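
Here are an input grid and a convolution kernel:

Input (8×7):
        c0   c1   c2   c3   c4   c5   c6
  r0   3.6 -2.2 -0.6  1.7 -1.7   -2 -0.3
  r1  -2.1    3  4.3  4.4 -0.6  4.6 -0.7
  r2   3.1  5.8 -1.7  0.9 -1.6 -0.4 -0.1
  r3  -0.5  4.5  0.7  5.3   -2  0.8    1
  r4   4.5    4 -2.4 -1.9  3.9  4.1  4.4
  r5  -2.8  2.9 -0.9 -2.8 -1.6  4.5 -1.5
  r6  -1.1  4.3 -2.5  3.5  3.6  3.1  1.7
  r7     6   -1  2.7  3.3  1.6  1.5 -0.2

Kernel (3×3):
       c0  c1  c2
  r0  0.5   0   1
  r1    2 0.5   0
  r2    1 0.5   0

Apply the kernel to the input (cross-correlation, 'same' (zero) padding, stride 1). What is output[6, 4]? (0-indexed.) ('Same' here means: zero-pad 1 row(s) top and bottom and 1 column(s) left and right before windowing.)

16

The receptive field on the zero-padded input at this output position is [-2.8 -1.6 4.5 / 3.5 3.6 3.1 / 3.3 1.6 1.5]. Elementwise product with the kernel and sum: -2.8·0.5 + 4.5·1 + 3.5·2 + 3.6·0.5 + 3.3·1 + 1.6·0.5.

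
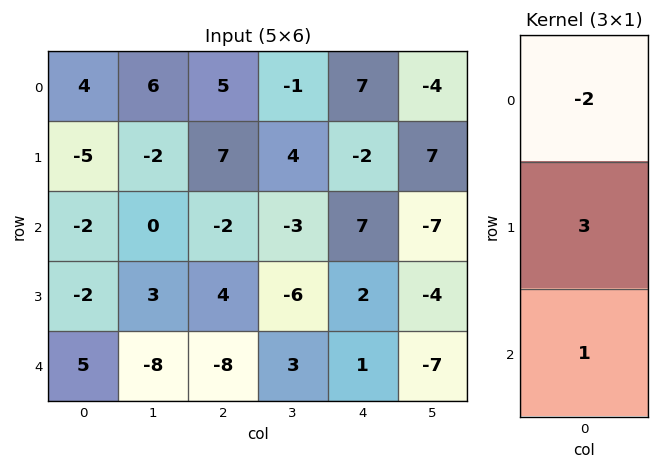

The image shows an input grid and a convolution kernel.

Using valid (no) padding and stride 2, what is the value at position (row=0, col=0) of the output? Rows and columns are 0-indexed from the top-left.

-25

The receptive field on the input at this output position is [4 / -5 / -2]. Elementwise product with the kernel and sum: 4·-2 + -5·3 + -2·1.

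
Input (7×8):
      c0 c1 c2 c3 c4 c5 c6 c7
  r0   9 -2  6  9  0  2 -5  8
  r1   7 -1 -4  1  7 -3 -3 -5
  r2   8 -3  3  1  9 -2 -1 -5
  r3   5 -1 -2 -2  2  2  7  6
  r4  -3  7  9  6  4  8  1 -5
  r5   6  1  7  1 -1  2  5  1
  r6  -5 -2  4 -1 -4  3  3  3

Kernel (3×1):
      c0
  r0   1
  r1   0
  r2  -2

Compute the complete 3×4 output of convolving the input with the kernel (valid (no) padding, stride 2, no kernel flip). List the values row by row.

Output[0,0]: The receptive field on the input at this output position is [9 / 7 / 8]. Elementwise product with the kernel and sum: 9·1 + 8·-2.

-7 0 -18 -3
14 -15 1 -3
7 1 12 -5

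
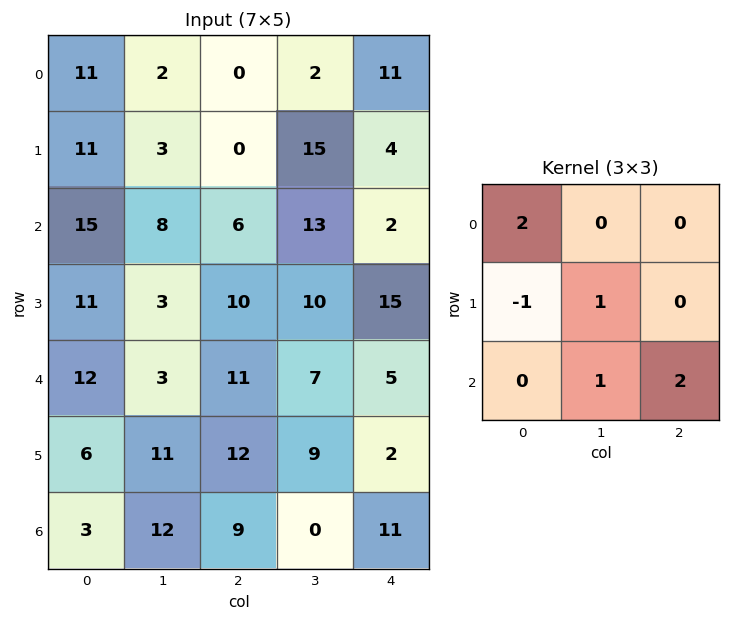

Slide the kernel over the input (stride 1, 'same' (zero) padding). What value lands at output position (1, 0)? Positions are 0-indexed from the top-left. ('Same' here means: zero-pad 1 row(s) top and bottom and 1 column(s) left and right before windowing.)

42

The receptive field on the zero-padded input at this output position is [0 11 2 / 0 11 3 / 0 15 8]. Elementwise product with the kernel and sum: 0·2 + 0·-1 + 11·1 + 15·1 + 8·2.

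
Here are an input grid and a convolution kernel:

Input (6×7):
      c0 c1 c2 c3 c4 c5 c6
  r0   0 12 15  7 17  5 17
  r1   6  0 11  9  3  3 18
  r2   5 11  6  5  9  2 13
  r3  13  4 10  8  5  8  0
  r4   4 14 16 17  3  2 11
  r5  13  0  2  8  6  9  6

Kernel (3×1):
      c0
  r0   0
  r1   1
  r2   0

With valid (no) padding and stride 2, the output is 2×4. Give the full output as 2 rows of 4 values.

Output[0,0]: The receptive field on the input at this output position is [0 / 6 / 5]. Elementwise product with the kernel and sum: 6·1.
Output[0,1]: The receptive field on the input at this output position is [15 / 11 / 6]. Elementwise product with the kernel and sum: 11·1.

6 11 3 18
13 10 5 0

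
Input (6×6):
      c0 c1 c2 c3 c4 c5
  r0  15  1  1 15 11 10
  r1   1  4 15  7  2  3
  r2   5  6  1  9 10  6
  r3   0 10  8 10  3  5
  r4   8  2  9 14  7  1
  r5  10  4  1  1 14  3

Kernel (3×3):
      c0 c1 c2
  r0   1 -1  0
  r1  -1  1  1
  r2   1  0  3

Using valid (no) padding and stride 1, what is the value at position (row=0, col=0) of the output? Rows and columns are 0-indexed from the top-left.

40

The receptive field on the input at this output position is [15 1 1 / 1 4 15 / 5 6 1]. Elementwise product with the kernel and sum: 15·1 + 1·-1 + 1·-1 + 4·1 + 15·1 + 5·1 + 1·3.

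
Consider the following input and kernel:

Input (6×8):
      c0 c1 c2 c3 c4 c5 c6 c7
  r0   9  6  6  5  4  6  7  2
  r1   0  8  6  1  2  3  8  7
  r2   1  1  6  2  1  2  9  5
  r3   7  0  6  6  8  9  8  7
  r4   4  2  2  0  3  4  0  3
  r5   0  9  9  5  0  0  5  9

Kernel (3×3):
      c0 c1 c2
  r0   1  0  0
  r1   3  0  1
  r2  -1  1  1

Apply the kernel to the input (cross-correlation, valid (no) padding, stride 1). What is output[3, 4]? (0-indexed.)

22

The receptive field on the input at this output position is [8 9 8 / 3 4 0 / 0 0 5]. Elementwise product with the kernel and sum: 8·1 + 3·3 + 0·1 + 0·-1 + 0·1 + 5·1.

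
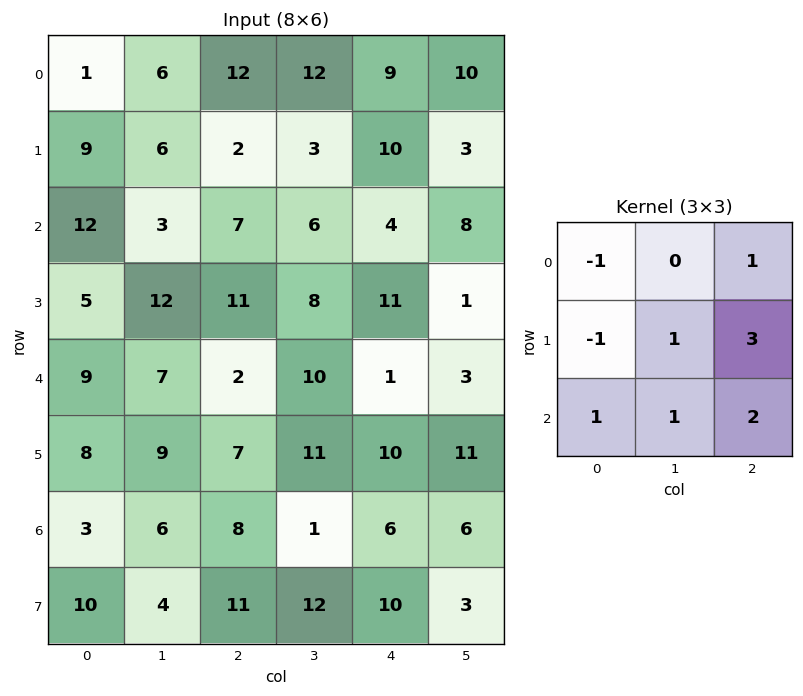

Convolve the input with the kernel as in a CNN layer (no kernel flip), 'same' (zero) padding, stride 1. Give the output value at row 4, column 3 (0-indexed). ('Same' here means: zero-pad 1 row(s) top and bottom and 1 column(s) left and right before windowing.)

The receptive field on the zero-padded input at this output position is [11 8 11 / 2 10 1 / 7 11 10]. Elementwise product with the kernel and sum: 11·-1 + 11·1 + 2·-1 + 10·1 + 1·3 + 7·1 + 11·1 + 10·2.

49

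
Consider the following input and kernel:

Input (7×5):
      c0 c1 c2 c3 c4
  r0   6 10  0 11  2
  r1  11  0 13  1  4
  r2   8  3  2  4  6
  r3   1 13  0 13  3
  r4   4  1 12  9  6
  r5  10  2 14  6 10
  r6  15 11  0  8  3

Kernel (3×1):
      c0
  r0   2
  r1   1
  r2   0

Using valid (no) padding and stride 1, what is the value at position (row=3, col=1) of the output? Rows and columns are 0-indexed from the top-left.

The receptive field on the input at this output position is [13 / 1 / 2]. Elementwise product with the kernel and sum: 13·2 + 1·1.

27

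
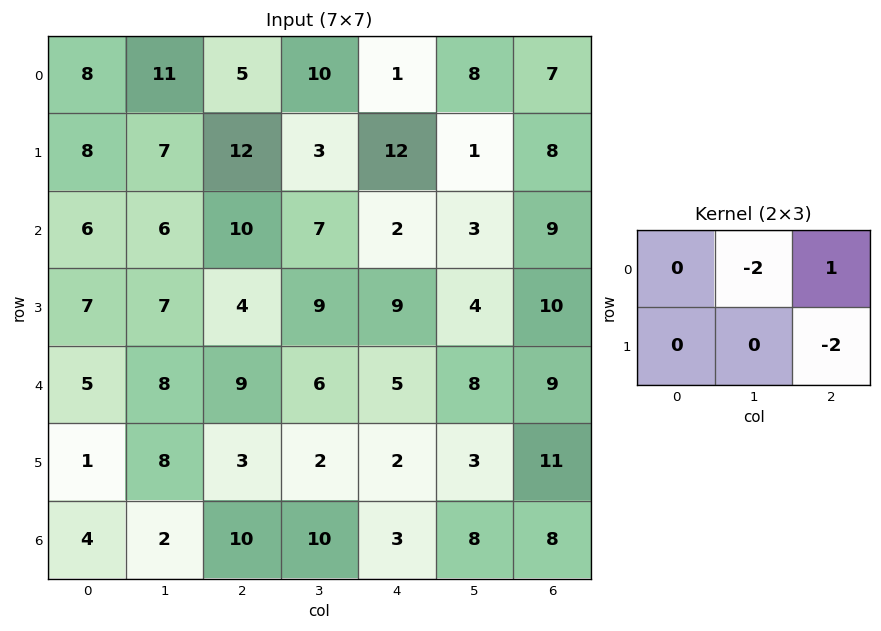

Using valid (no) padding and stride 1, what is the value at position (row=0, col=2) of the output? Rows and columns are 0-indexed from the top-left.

The receptive field on the input at this output position is [5 10 1 / 12 3 12]. Elementwise product with the kernel and sum: 10·-2 + 1·1 + 12·-2.

-43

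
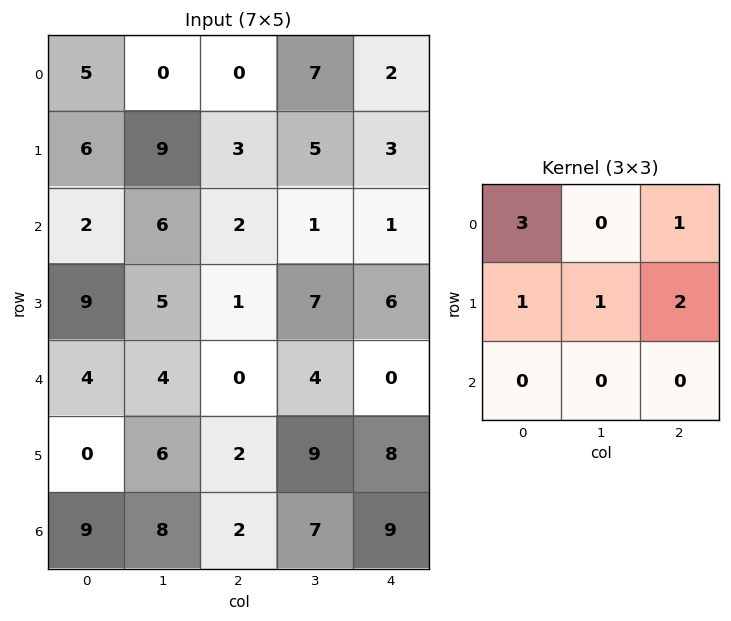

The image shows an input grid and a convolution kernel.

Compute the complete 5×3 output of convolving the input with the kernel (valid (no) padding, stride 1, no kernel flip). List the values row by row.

36 29 16
33 42 17
24 39 27
36 34 13
22 42 27

Output[0,0]: The receptive field on the input at this output position is [5 0 0 / 6 9 3 / 2 6 2]. Elementwise product with the kernel and sum: 5·3 + 0·1 + 6·1 + 9·1 + 3·2.
Output[0,1]: The receptive field on the input at this output position is [0 0 7 / 9 3 5 / 6 2 1]. Elementwise product with the kernel and sum: 0·3 + 7·1 + 9·1 + 3·1 + 5·2.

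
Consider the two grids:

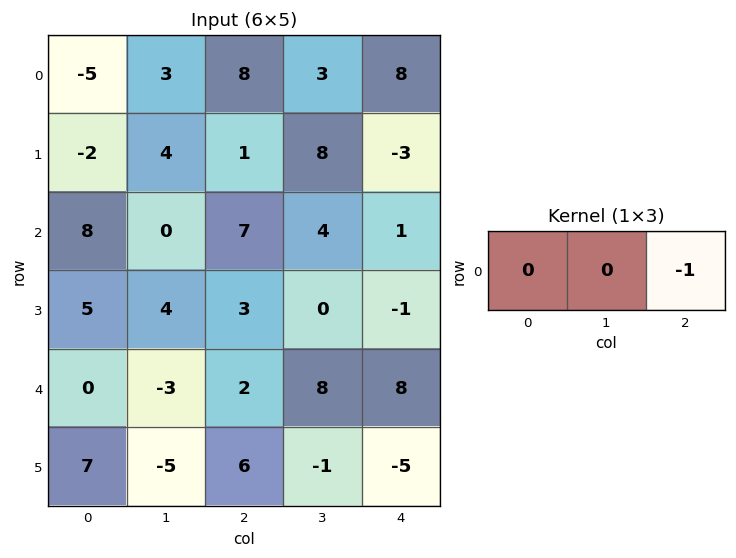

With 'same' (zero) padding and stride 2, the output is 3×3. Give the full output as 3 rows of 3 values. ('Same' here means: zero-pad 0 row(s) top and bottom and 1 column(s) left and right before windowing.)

-3 -3 0
0 -4 0
3 -8 0

Output[0,0]: The receptive field on the zero-padded input at this output position is [0 -5 3]. Elementwise product with the kernel and sum: 3·-1.
Output[0,1]: The receptive field on the zero-padded input at this output position is [3 8 3]. Elementwise product with the kernel and sum: 3·-1.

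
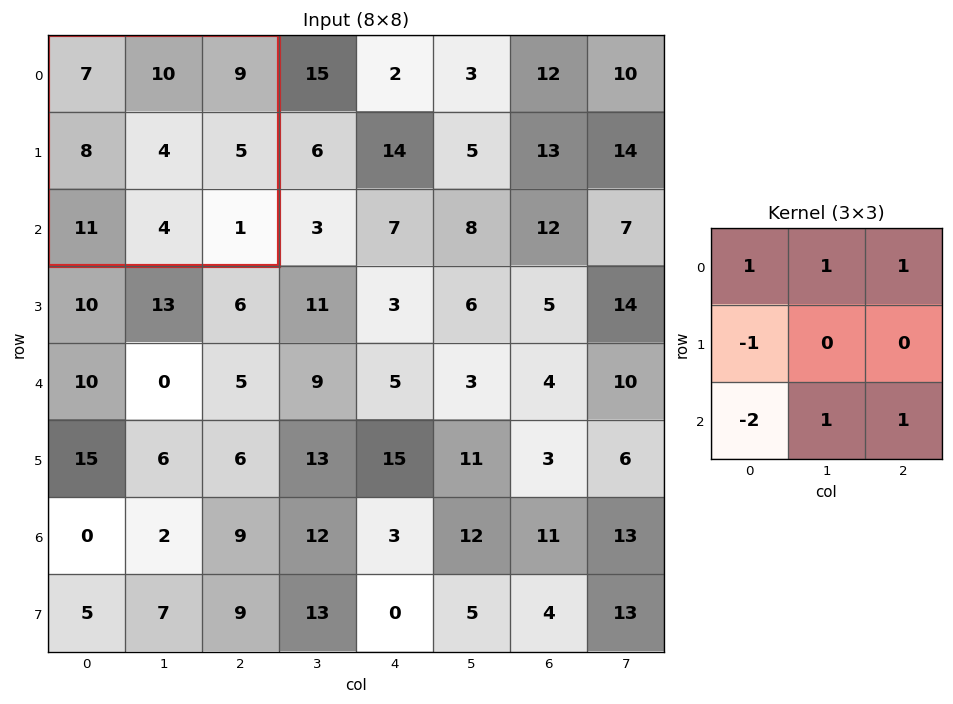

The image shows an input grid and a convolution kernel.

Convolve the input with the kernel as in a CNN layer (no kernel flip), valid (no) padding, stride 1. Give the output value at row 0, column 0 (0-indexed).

The receptive field on the input at this output position is [7 10 9 / 8 4 5 / 11 4 1]. Elementwise product with the kernel and sum: 7·1 + 10·1 + 9·1 + 8·-1 + 11·-2 + 4·1 + 1·1.

1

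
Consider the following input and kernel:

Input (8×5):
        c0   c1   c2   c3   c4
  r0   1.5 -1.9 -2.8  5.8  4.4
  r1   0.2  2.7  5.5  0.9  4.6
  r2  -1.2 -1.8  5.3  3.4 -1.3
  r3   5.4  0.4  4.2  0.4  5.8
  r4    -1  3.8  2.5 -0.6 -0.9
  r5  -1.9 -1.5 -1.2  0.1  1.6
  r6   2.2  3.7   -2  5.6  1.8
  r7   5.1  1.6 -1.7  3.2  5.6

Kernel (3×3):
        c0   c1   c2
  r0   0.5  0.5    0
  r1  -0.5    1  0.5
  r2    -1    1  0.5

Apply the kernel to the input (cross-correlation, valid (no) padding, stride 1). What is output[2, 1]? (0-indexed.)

4.35

The receptive field on the input at this output position is [-1.8 5.3 3.4 / 0.4 4.2 0.4 / 3.8 2.5 -0.6]. Elementwise product with the kernel and sum: -1.8·0.5 + 5.3·0.5 + 0.4·-0.5 + 4.2·1 + 0.4·0.5 + 3.8·-1 + 2.5·1 + -0.6·0.5.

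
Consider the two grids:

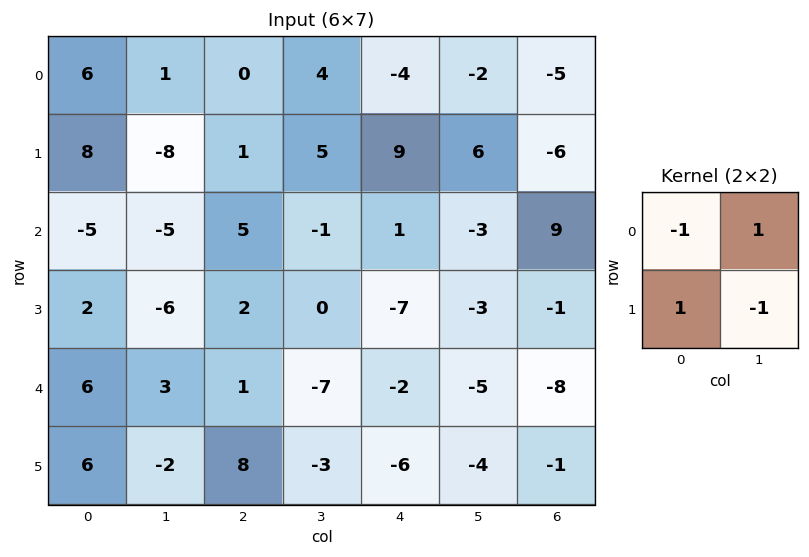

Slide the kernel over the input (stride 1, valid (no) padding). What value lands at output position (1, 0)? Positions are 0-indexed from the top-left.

The receptive field on the input at this output position is [8 -8 / -5 -5]. Elementwise product with the kernel and sum: 8·-1 + -8·1 + -5·1 + -5·-1.

-16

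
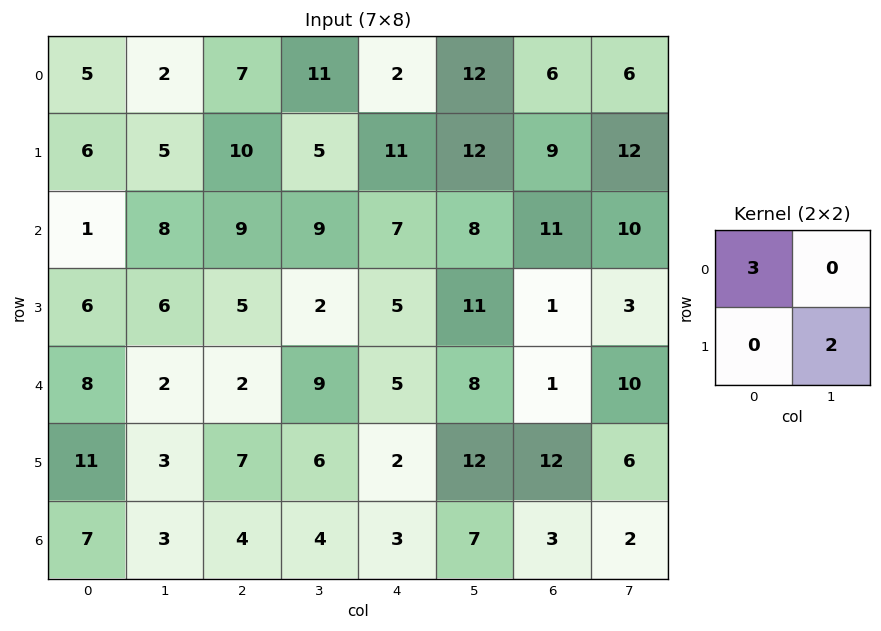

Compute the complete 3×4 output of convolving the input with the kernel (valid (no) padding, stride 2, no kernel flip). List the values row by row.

25 31 30 42
15 31 43 39
30 18 39 15

Output[0,0]: The receptive field on the input at this output position is [5 2 / 6 5]. Elementwise product with the kernel and sum: 5·3 + 5·2.
Output[0,1]: The receptive field on the input at this output position is [7 11 / 10 5]. Elementwise product with the kernel and sum: 7·3 + 5·2.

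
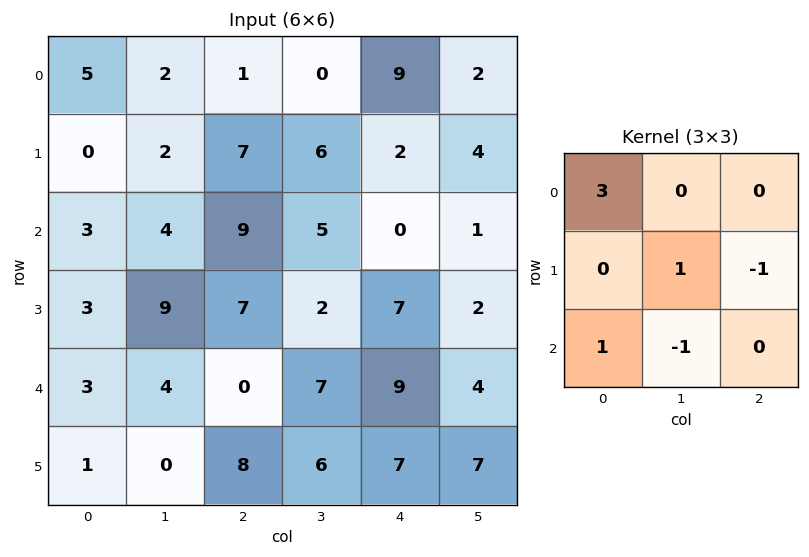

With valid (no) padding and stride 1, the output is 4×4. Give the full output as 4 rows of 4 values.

Output[0,0]: The receptive field on the input at this output position is [5 2 1 / 0 2 7 / 3 4 9]. Elementwise product with the kernel and sum: 5·3 + 2·1 + 7·-1 + 3·1 + 4·-1.
Output[0,1]: The receptive field on the input at this output position is [2 1 0 / 2 7 6 / 4 9 5]. Elementwise product with the kernel and sum: 2·3 + 7·1 + 6·-1 + 4·1 + 9·-1.

9 2 11 3
-11 12 31 12
10 21 15 18
14 12 21 10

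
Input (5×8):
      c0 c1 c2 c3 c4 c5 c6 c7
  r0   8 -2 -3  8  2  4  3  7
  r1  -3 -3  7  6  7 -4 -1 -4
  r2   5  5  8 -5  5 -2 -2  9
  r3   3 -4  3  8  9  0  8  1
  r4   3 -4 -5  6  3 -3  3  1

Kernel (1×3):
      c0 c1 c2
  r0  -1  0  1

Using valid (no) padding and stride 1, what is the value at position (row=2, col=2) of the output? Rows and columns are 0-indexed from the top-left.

-3

The receptive field on the input at this output position is [8 -5 5]. Elementwise product with the kernel and sum: 8·-1 + 5·1.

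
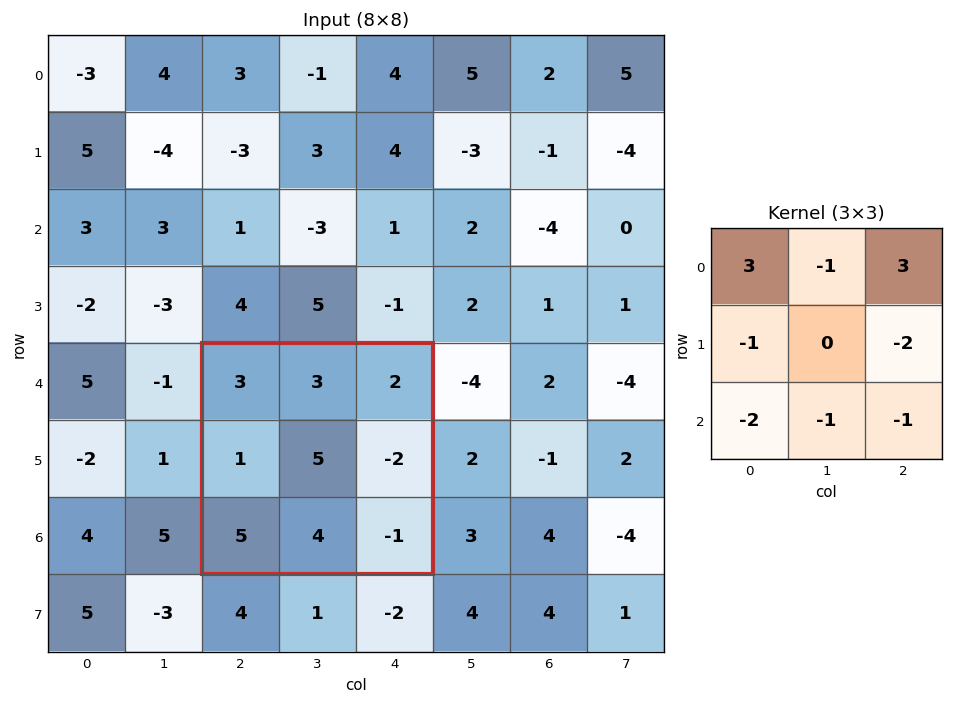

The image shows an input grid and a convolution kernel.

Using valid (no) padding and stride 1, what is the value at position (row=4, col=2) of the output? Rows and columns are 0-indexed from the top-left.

The receptive field on the input at this output position is [3 3 2 / 1 5 -2 / 5 4 -1]. Elementwise product with the kernel and sum: 3·3 + 3·-1 + 2·3 + 1·-1 + -2·-2 + 5·-2 + 4·-1 + -1·-1.

2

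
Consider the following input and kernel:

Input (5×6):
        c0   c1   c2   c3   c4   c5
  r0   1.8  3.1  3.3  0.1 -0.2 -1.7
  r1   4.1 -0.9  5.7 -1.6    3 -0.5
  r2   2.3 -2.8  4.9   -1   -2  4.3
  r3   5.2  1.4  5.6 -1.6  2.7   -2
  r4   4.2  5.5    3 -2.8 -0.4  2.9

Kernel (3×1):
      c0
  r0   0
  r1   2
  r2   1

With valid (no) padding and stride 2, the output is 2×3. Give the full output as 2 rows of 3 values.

Output[0,0]: The receptive field on the input at this output position is [1.8 / 4.1 / 2.3]. Elementwise product with the kernel and sum: 4.1·2 + 2.3·1.

10.5 16.3 4
14.6 14.2 5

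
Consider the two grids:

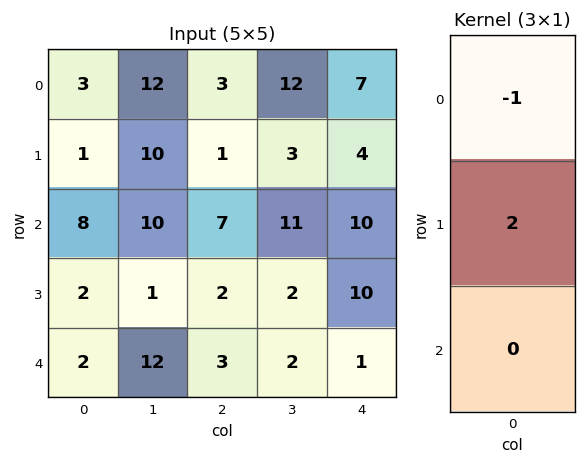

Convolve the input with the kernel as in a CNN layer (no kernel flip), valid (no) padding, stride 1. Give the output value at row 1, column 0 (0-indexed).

The receptive field on the input at this output position is [1 / 8 / 2]. Elementwise product with the kernel and sum: 1·-1 + 8·2.

15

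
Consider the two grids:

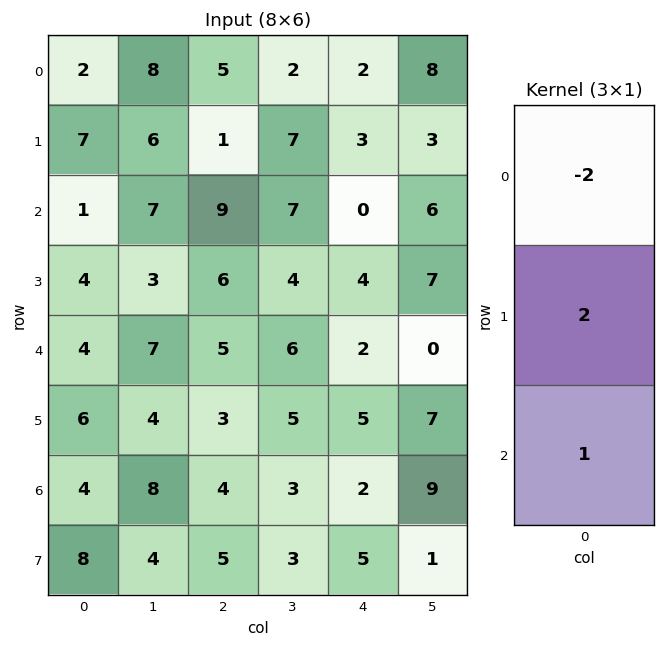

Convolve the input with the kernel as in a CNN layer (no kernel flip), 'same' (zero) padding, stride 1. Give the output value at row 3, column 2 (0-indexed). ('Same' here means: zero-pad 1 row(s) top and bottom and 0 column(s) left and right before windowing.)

The receptive field on the zero-padded input at this output position is [9 / 6 / 5]. Elementwise product with the kernel and sum: 9·-2 + 6·2 + 5·1.

-1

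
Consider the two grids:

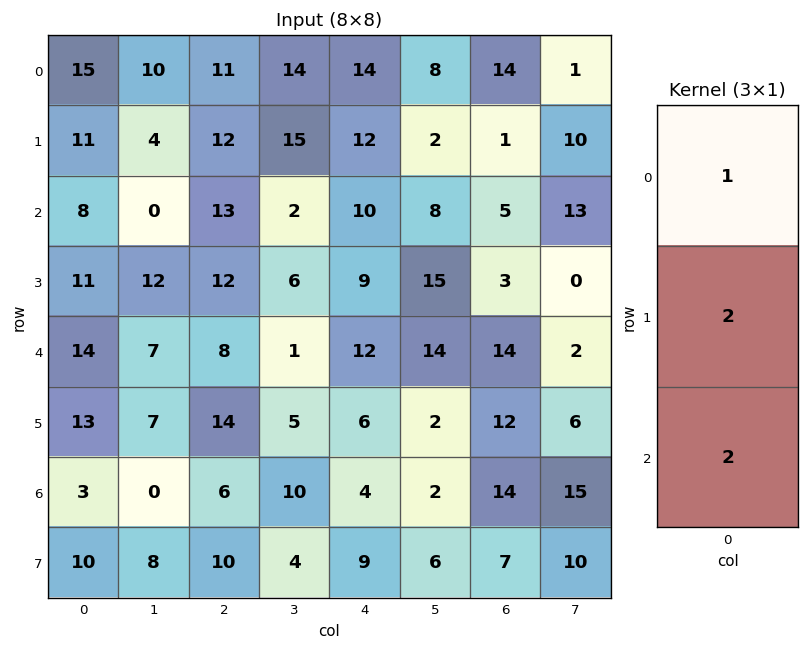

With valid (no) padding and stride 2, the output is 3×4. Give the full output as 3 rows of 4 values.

Output[0,0]: The receptive field on the input at this output position is [15 / 11 / 8]. Elementwise product with the kernel and sum: 15·1 + 11·2 + 8·2.

53 61 58 26
58 53 52 39
46 48 32 66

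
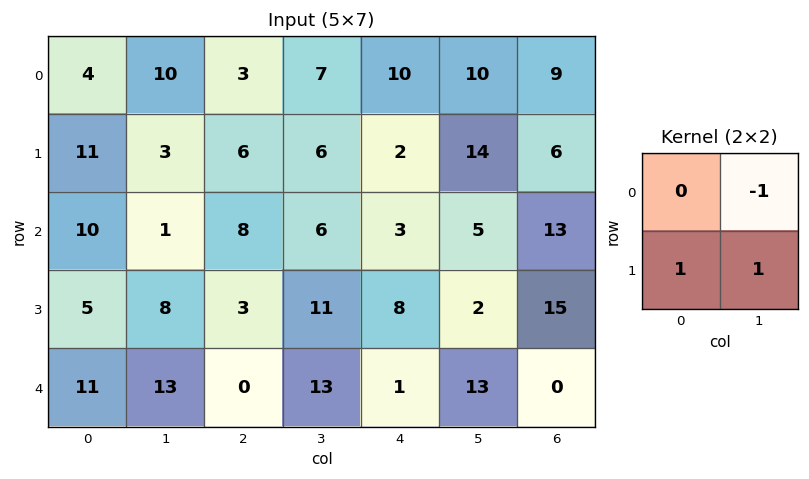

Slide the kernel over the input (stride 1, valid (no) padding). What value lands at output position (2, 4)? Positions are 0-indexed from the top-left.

5

The receptive field on the input at this output position is [3 5 / 8 2]. Elementwise product with the kernel and sum: 5·-1 + 8·1 + 2·1.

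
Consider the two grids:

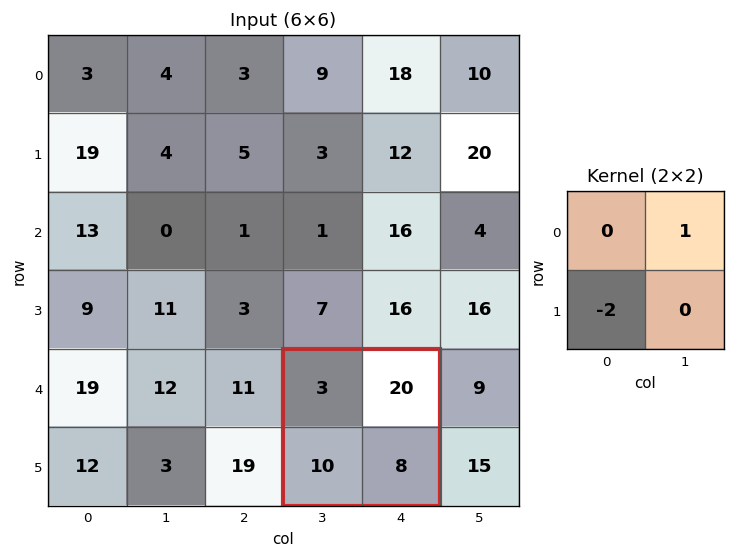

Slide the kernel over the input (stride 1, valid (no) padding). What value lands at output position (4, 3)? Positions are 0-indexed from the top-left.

0

The receptive field on the input at this output position is [3 20 / 10 8]. Elementwise product with the kernel and sum: 20·1 + 10·-2.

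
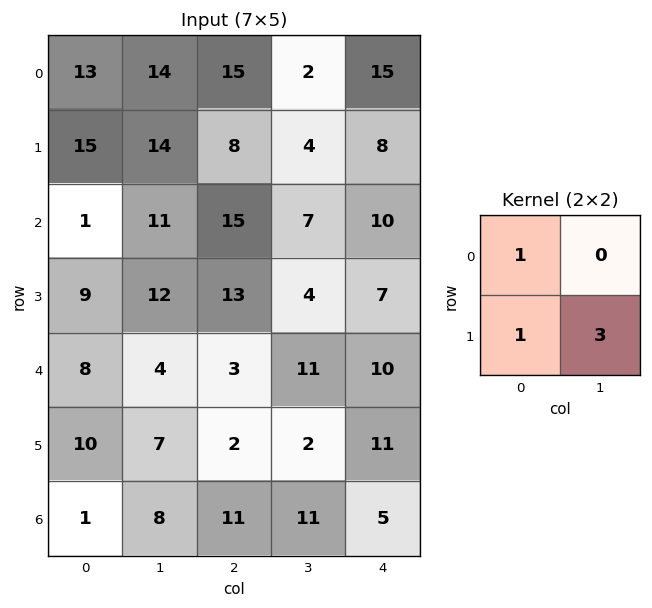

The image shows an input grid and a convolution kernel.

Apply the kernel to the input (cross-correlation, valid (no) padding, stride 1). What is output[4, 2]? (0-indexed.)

11

The receptive field on the input at this output position is [3 11 / 2 2]. Elementwise product with the kernel and sum: 3·1 + 2·1 + 2·3.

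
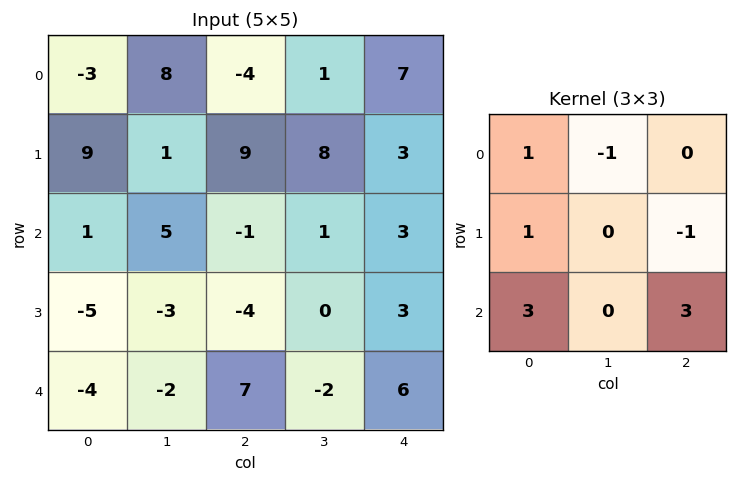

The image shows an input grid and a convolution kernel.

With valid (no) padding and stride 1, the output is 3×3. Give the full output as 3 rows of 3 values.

Output[0,0]: The receptive field on the input at this output position is [-3 8 -4 / 9 1 9 / 1 5 -1]. Elementwise product with the kernel and sum: -3·1 + 8·-1 + 9·1 + 9·-1 + 1·3 + -1·3.

-11 23 7
-17 -13 -6
4 -9 30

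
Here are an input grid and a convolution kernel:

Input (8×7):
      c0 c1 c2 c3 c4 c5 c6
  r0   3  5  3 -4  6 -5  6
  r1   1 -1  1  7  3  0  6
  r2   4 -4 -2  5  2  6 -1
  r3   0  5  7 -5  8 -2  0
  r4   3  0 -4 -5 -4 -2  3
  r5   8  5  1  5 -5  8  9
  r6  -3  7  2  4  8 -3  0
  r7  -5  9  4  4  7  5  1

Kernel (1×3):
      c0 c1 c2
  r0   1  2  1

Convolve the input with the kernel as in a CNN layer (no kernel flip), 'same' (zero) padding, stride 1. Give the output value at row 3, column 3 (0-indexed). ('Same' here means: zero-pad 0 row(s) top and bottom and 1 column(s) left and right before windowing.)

The receptive field on the zero-padded input at this output position is [7 -5 8]. Elementwise product with the kernel and sum: 7·1 + -5·2 + 8·1.

5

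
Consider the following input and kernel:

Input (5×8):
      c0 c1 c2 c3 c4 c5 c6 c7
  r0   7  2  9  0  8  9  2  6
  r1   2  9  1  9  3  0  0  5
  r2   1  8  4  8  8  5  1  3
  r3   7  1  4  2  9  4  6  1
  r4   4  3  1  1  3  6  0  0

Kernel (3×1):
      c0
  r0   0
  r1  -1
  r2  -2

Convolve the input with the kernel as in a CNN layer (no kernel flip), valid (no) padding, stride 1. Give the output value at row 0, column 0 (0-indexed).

The receptive field on the input at this output position is [7 / 2 / 1]. Elementwise product with the kernel and sum: 2·-1 + 1·-2.

-4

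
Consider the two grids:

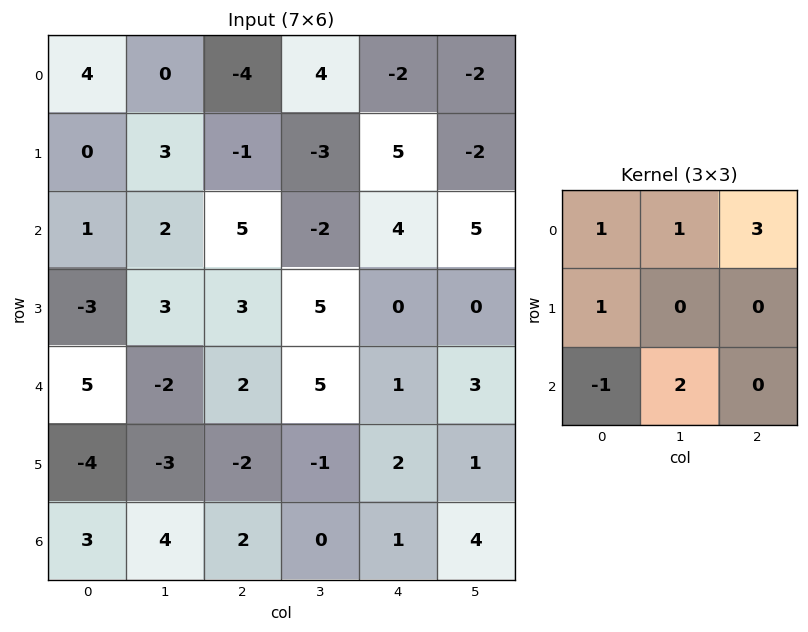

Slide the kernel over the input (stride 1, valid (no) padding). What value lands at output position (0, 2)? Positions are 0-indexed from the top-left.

The receptive field on the input at this output position is [-4 4 -2 / -1 -3 5 / 5 -2 4]. Elementwise product with the kernel and sum: -4·1 + 4·1 + -2·3 + -1·1 + 5·-1 + -2·2.

-16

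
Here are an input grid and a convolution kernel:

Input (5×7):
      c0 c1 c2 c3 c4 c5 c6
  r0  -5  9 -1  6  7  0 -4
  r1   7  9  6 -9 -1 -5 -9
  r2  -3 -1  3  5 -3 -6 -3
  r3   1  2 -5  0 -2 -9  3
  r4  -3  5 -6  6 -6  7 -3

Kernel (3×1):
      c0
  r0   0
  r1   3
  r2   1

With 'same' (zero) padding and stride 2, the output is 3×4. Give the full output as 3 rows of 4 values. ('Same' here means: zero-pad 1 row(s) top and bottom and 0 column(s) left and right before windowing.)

-8 3 20 -21
-8 4 -11 -6
-9 -18 -18 -9

Output[0,0]: The receptive field on the zero-padded input at this output position is [0 / -5 / 7]. Elementwise product with the kernel and sum: -5·3 + 7·1.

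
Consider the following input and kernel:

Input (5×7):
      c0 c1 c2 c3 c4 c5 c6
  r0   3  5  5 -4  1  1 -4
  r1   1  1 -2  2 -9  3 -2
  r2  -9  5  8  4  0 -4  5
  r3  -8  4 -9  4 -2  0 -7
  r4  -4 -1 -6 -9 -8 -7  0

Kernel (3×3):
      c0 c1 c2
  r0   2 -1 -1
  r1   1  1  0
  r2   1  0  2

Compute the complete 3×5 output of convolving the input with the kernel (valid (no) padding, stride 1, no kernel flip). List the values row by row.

Output[0,0]: The receptive field on the input at this output position is [3 5 5 / 1 1 -2 / -9 5 8]. Elementwise product with the kernel and sum: 3·2 + 5·-1 + 5·-1 + 1·1 + 1·1 + -9·1 + 8·2.

5 21 21 -21 9
-27 27 2 18 -39
-51 -26 -15 -9 -11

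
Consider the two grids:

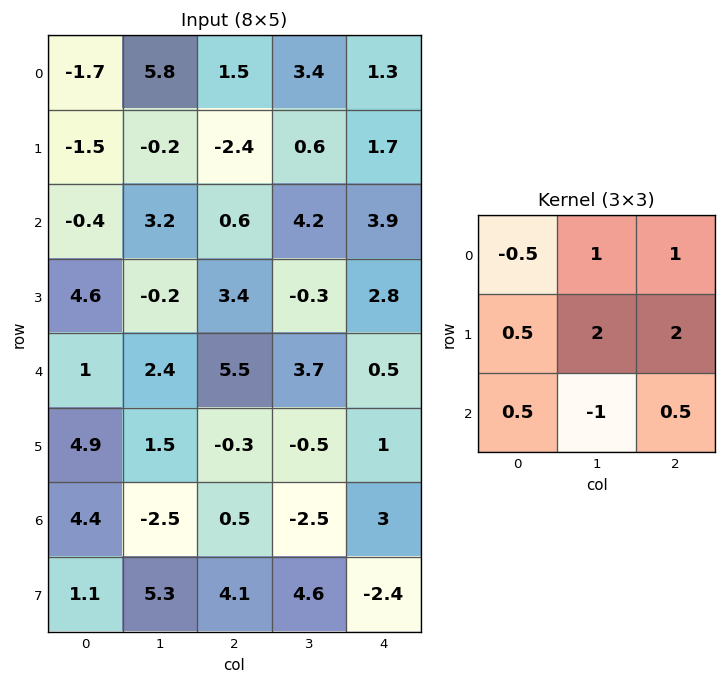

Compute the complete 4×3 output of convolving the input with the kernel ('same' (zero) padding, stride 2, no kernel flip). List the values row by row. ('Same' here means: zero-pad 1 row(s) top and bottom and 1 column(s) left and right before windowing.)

9.6 15.3 2.9
-0.8 5.85 8.35
7.05 23.6 4.55
11.75 -5.95 10.7

Output[0,0]: The receptive field on the zero-padded input at this output position is [0 0 0 / 0 -1.7 5.8 / 0 -1.5 -0.2]. Elementwise product with the kernel and sum: 0·-0.5 + 0·1 + 0·1 + 0·0.5 + -1.7·2 + 5.8·2 + 0·0.5 + -1.5·-1 + -0.2·0.5.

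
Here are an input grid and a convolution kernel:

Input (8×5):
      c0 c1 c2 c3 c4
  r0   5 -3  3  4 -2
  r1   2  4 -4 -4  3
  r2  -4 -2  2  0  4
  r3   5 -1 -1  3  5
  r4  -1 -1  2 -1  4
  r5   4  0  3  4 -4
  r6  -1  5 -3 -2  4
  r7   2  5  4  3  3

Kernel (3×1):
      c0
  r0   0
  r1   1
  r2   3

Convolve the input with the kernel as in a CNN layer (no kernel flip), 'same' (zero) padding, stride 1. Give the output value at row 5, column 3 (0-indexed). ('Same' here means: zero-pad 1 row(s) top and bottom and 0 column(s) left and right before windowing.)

-2

The receptive field on the zero-padded input at this output position is [-1 / 4 / -2]. Elementwise product with the kernel and sum: 4·1 + -2·3.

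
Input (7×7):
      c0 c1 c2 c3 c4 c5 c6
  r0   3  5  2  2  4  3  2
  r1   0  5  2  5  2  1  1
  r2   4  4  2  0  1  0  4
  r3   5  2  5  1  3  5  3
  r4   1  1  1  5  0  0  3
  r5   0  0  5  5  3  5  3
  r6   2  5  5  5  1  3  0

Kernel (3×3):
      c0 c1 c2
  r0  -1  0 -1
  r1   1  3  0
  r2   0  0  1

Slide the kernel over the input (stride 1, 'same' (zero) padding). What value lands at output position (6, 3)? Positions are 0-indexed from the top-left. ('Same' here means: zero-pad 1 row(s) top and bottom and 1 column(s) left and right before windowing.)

The receptive field on the zero-padded input at this output position is [5 5 3 / 5 5 1 / 0 0 0]. Elementwise product with the kernel and sum: 5·-1 + 3·-1 + 5·1 + 5·3 + 0·1.

12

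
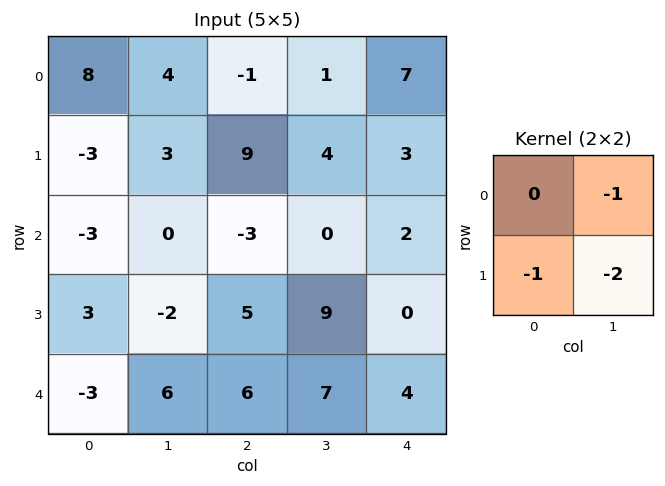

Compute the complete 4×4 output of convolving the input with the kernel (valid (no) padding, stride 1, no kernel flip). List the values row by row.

Output[0,0]: The receptive field on the input at this output position is [8 4 / -3 3]. Elementwise product with the kernel and sum: 4·-1 + -3·-1 + 3·-2.

-7 -20 -18 -17
0 -3 -1 -7
1 -5 -23 -11
-7 -23 -29 -15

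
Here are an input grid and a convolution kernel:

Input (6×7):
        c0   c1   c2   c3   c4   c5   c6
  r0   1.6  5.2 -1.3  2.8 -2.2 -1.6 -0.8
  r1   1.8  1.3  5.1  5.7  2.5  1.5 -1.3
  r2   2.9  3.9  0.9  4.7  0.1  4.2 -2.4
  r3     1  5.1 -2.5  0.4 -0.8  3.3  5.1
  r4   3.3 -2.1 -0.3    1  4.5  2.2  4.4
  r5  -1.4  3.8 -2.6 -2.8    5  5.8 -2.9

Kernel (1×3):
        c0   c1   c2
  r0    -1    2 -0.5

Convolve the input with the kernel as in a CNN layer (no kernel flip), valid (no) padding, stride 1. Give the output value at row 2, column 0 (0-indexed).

4.45

The receptive field on the input at this output position is [2.9 3.9 0.9]. Elementwise product with the kernel and sum: 2.9·-1 + 3.9·2 + 0.9·-0.5.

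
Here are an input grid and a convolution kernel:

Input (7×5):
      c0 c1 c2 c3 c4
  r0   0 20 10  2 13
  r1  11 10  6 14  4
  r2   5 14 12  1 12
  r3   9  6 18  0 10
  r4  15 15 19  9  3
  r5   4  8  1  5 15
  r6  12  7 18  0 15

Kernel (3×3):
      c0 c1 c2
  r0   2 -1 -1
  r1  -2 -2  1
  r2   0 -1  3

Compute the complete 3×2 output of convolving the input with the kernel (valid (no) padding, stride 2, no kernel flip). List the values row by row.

Output[0,0]: The receptive field on the input at this output position is [0 20 10 / 11 10 6 / 5 14 12]. Elementwise product with the kernel and sum: 0·2 + 20·-1 + 10·-1 + 11·-2 + 10·-2 + 6·1 + 14·-1 + 12·3.
Output[0,1]: The receptive field on the input at this output position is [10 2 13 / 6 14 4 / 12 1 12]. Elementwise product with the kernel and sum: 10·2 + 2·-1 + 13·-1 + 6·-2 + 14·-2 + 4·1 + 1·-1 + 12·3.

-44 4
14 -15
20 74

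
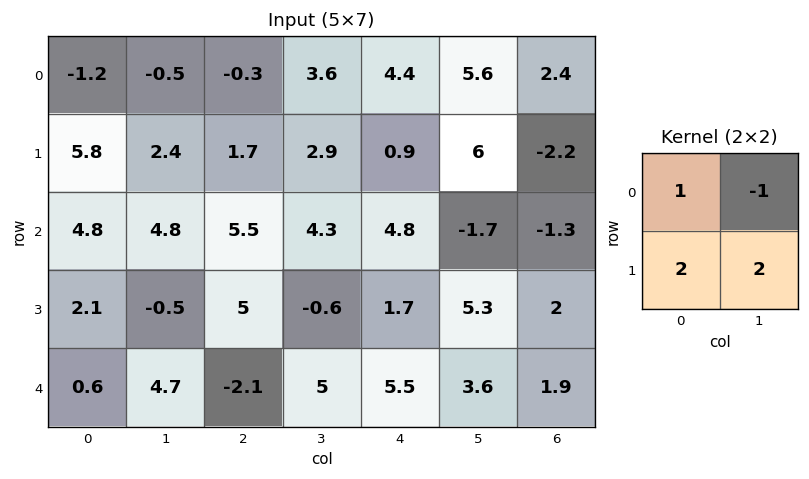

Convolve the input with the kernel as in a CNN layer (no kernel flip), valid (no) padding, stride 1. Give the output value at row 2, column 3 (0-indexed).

1.7

The receptive field on the input at this output position is [4.3 4.8 / -0.6 1.7]. Elementwise product with the kernel and sum: 4.3·1 + 4.8·-1 + -0.6·2 + 1.7·2.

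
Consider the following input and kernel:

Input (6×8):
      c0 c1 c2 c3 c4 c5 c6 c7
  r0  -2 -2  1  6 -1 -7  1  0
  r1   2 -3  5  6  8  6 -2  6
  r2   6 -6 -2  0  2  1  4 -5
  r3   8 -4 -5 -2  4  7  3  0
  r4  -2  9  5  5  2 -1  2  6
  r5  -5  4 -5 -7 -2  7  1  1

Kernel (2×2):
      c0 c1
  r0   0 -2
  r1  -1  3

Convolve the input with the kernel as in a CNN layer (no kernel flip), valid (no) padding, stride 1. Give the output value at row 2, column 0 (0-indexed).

-8

The receptive field on the input at this output position is [6 -6 / 8 -4]. Elementwise product with the kernel and sum: -6·-2 + 8·-1 + -4·3.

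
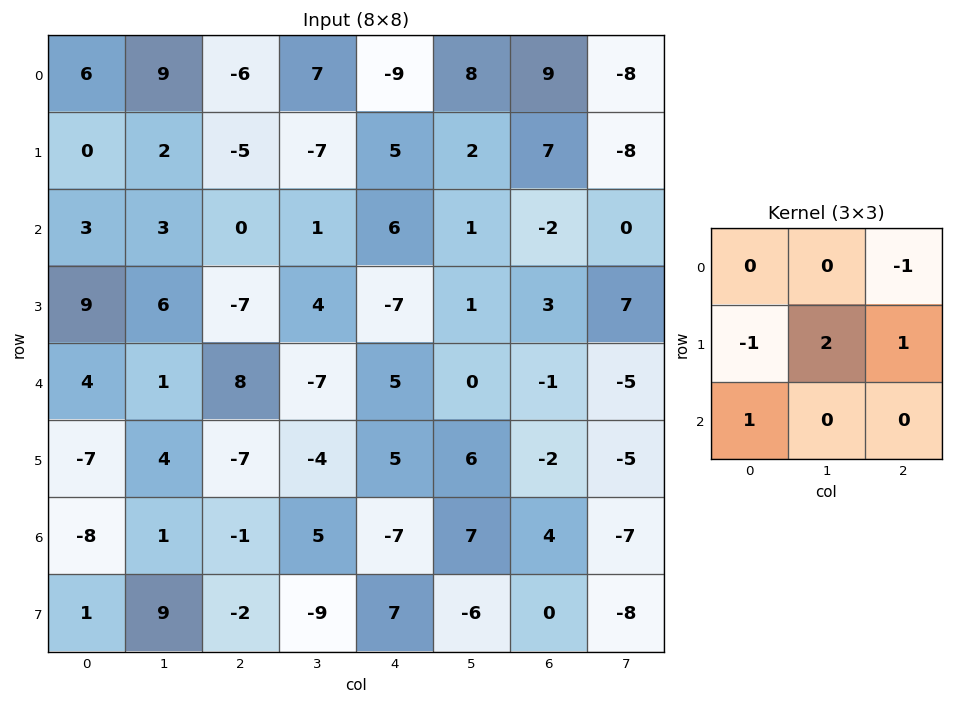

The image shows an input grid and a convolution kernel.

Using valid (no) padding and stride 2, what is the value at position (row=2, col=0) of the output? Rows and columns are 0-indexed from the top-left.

The receptive field on the input at this output position is [4 1 8 / -7 4 -7 / -8 1 -1]. Elementwise product with the kernel and sum: 8·-1 + -7·-1 + 4·2 + -7·1 + -8·1.

-8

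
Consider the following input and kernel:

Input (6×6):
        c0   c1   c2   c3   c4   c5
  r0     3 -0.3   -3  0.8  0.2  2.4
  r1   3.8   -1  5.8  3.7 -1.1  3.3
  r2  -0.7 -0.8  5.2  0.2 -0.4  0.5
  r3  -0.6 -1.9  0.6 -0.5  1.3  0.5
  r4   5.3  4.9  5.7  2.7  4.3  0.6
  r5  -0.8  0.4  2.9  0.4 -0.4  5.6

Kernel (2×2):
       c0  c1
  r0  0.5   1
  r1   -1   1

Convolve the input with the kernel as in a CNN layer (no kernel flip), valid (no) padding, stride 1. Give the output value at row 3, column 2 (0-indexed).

-3.2

The receptive field on the input at this output position is [0.6 -0.5 / 5.7 2.7]. Elementwise product with the kernel and sum: 0.6·0.5 + -0.5·1 + 5.7·-1 + 2.7·1.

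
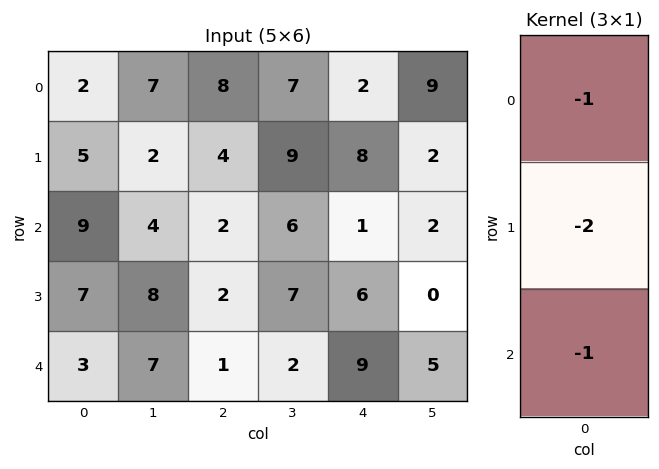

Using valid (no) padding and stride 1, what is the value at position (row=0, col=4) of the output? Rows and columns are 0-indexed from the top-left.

The receptive field on the input at this output position is [2 / 8 / 1]. Elementwise product with the kernel and sum: 2·-1 + 8·-2 + 1·-1.

-19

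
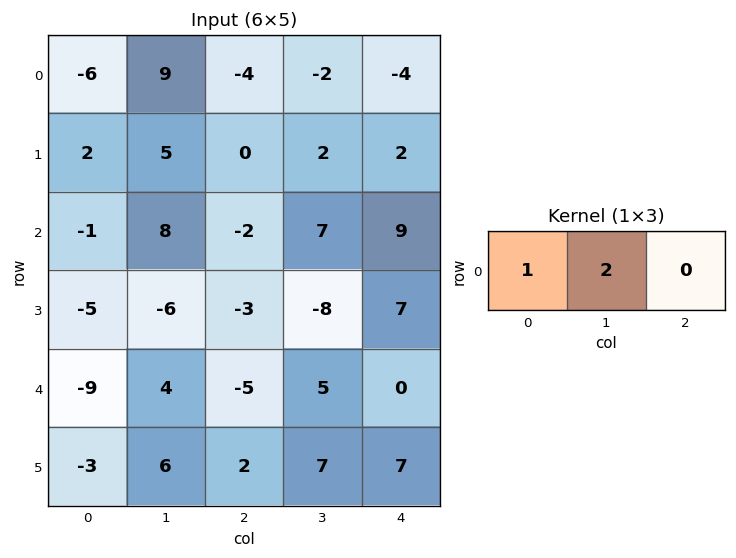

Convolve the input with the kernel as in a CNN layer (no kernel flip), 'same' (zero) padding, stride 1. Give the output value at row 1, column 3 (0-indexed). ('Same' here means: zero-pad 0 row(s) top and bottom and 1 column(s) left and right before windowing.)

The receptive field on the zero-padded input at this output position is [0 2 2]. Elementwise product with the kernel and sum: 0·1 + 2·2.

4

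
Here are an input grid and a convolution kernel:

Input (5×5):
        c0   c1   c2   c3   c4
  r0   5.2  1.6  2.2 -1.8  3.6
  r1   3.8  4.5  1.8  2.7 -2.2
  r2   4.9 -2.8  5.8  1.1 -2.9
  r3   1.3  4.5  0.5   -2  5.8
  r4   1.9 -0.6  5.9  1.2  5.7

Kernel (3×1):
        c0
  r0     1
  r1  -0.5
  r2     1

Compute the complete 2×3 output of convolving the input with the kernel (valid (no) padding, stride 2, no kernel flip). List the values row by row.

8.2 7.1 1.8
6.15 11.45 -0.1

Output[0,0]: The receptive field on the input at this output position is [5.2 / 3.8 / 4.9]. Elementwise product with the kernel and sum: 5.2·1 + 3.8·-0.5 + 4.9·1.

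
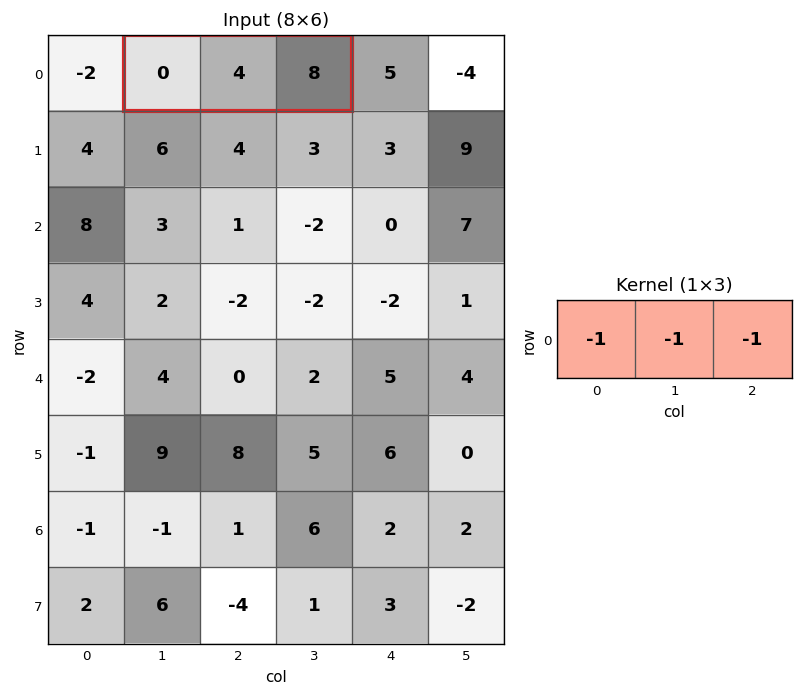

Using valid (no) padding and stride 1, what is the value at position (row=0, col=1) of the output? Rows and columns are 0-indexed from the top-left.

The receptive field on the input at this output position is [0 4 8]. Elementwise product with the kernel and sum: 0·-1 + 4·-1 + 8·-1.

-12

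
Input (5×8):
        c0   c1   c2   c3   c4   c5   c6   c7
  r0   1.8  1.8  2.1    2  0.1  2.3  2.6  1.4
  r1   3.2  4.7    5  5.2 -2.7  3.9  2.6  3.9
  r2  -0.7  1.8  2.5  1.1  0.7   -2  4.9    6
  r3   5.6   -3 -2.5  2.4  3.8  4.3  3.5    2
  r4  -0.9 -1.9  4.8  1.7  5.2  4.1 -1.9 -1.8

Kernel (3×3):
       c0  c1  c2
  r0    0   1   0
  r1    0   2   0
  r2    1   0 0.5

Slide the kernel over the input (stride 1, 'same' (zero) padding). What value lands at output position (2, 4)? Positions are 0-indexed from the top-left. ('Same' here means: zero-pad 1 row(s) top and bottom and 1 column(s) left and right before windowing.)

The receptive field on the zero-padded input at this output position is [5.2 -2.7 3.9 / 1.1 0.7 -2 / 2.4 3.8 4.3]. Elementwise product with the kernel and sum: -2.7·1 + 0.7·2 + 2.4·1 + 4.3·0.5.

3.25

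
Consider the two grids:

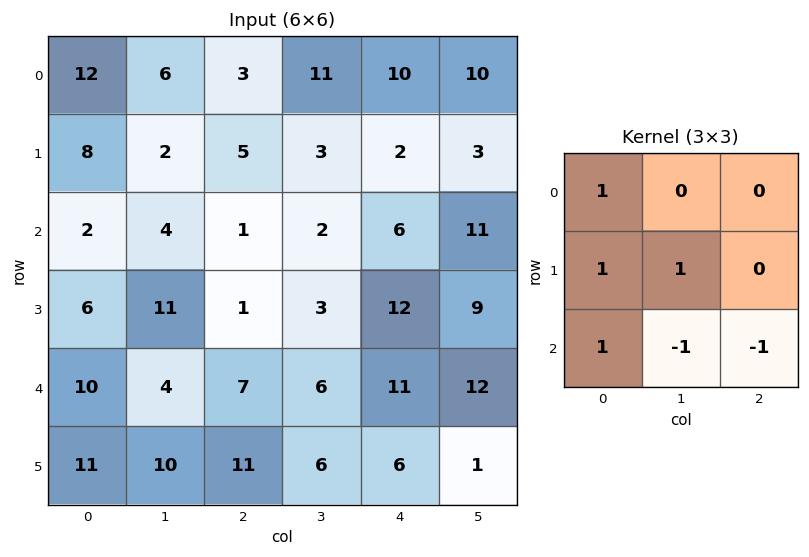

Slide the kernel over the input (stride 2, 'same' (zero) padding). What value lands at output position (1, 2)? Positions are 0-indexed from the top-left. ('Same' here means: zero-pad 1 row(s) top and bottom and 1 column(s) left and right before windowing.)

The receptive field on the zero-padded input at this output position is [3 2 3 / 2 6 11 / 3 12 9]. Elementwise product with the kernel and sum: 3·1 + 2·1 + 6·1 + 3·1 + 12·-1 + 9·-1.

-7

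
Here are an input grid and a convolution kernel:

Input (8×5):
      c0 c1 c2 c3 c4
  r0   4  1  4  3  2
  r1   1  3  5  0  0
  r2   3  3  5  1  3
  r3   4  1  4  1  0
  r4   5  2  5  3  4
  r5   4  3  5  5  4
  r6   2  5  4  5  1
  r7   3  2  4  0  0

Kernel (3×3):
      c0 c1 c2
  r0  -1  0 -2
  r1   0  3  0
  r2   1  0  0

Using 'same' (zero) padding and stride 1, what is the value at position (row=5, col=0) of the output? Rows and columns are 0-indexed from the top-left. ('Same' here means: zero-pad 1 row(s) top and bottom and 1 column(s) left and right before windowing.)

8

The receptive field on the zero-padded input at this output position is [0 5 2 / 0 4 3 / 0 2 5]. Elementwise product with the kernel and sum: 0·-1 + 2·-2 + 4·3 + 0·1.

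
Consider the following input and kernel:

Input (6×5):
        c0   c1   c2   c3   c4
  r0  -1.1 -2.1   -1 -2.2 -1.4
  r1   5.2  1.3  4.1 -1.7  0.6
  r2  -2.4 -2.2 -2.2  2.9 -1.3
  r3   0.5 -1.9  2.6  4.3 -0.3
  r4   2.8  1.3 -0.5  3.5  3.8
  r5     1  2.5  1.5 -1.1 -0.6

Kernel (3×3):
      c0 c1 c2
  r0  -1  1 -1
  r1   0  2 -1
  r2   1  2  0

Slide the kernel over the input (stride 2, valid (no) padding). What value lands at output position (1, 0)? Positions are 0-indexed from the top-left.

1.4

The receptive field on the input at this output position is [-2.4 -2.2 -2.2 / 0.5 -1.9 2.6 / 2.8 1.3 -0.5]. Elementwise product with the kernel and sum: -2.4·-1 + -2.2·1 + -2.2·-1 + -1.9·2 + 2.6·-1 + 2.8·1 + 1.3·2.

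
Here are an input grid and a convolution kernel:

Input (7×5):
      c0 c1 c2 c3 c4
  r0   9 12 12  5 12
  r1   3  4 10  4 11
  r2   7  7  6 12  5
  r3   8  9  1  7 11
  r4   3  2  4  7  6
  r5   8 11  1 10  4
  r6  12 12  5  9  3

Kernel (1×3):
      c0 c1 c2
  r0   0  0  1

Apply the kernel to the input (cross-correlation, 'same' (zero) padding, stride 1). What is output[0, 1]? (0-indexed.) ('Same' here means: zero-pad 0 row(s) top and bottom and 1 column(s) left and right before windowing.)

The receptive field on the zero-padded input at this output position is [9 12 12]. Elementwise product with the kernel and sum: 12·1.

12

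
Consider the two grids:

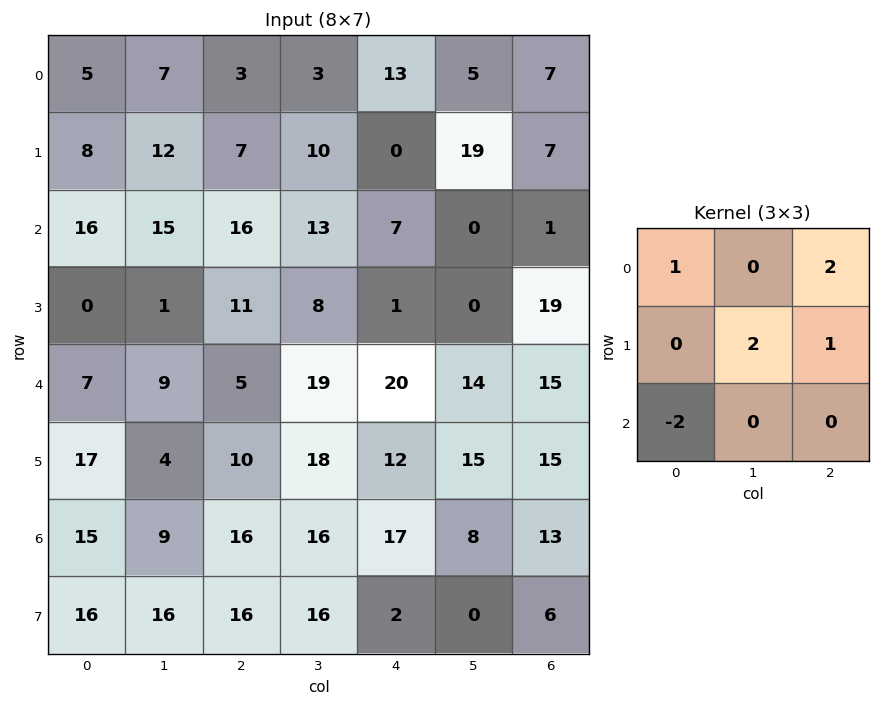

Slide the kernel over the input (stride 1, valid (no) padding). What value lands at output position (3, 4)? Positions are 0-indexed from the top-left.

58

The receptive field on the input at this output position is [1 0 19 / 20 14 15 / 12 15 15]. Elementwise product with the kernel and sum: 1·1 + 19·2 + 14·2 + 15·1 + 12·-2.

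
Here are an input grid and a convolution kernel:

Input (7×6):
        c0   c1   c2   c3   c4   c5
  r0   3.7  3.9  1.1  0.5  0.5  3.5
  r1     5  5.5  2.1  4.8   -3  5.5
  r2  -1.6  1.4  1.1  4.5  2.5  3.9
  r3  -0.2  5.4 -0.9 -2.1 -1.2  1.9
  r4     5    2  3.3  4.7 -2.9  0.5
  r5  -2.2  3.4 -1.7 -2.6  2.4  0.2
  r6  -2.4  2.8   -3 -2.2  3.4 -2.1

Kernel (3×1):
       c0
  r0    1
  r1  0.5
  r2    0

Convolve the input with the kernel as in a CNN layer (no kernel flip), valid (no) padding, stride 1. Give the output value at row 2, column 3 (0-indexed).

The receptive field on the input at this output position is [4.5 / -2.1 / 4.7]. Elementwise product with the kernel and sum: 4.5·1 + -2.1·0.5.

3.45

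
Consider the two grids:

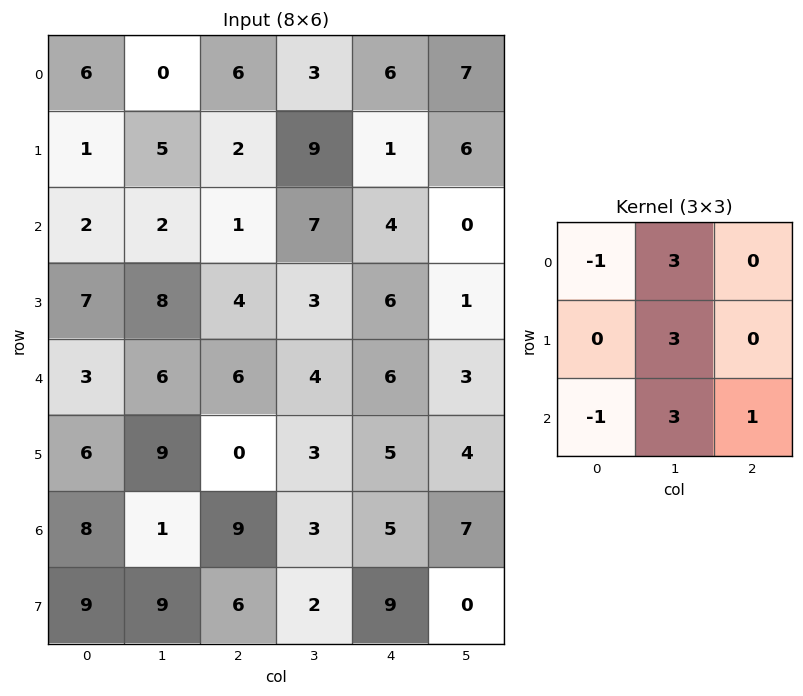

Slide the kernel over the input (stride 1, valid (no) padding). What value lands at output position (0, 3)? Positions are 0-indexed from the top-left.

The receptive field on the input at this output position is [3 6 7 / 9 1 6 / 7 4 0]. Elementwise product with the kernel and sum: 3·-1 + 6·3 + 1·3 + 7·-1 + 4·3 + 0·1.

23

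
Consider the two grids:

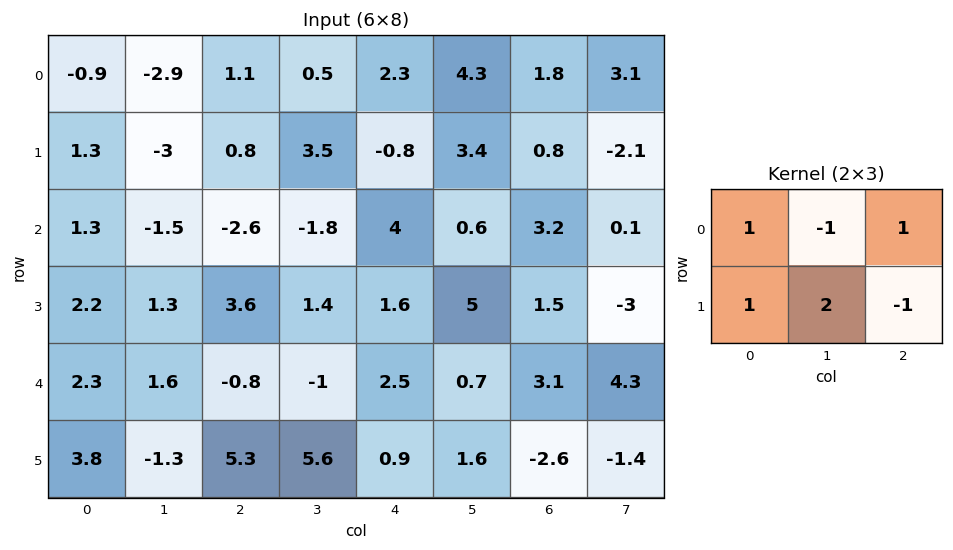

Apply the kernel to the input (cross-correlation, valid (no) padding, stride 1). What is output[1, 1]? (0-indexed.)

The receptive field on the input at this output position is [-3 0.8 3.5 / -1.5 -2.6 -1.8]. Elementwise product with the kernel and sum: -3·1 + 0.8·-1 + 3.5·1 + -1.5·1 + -2.6·2 + -1.8·-1.

-5.2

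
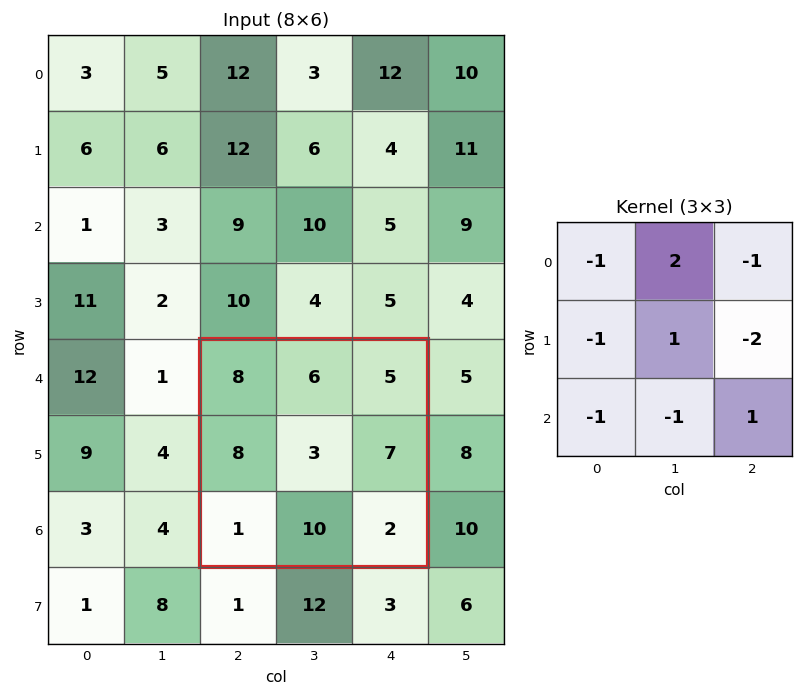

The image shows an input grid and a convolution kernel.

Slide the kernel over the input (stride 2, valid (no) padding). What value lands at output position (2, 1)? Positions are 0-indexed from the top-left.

-29

The receptive field on the input at this output position is [8 6 5 / 8 3 7 / 1 10 2]. Elementwise product with the kernel and sum: 8·-1 + 6·2 + 5·-1 + 8·-1 + 3·1 + 7·-2 + 1·-1 + 10·-1 + 2·1.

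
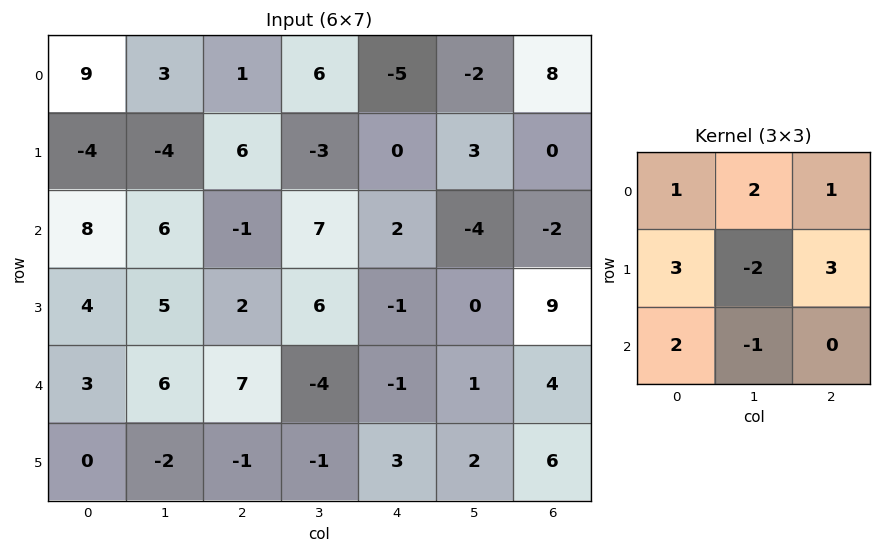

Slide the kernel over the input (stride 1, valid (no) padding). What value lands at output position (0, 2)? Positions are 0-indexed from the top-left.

23

The receptive field on the input at this output position is [1 6 -5 / 6 -3 0 / -1 7 2]. Elementwise product with the kernel and sum: 1·1 + 6·2 + -5·1 + 6·3 + -3·-2 + 0·3 + -1·2 + 7·-1.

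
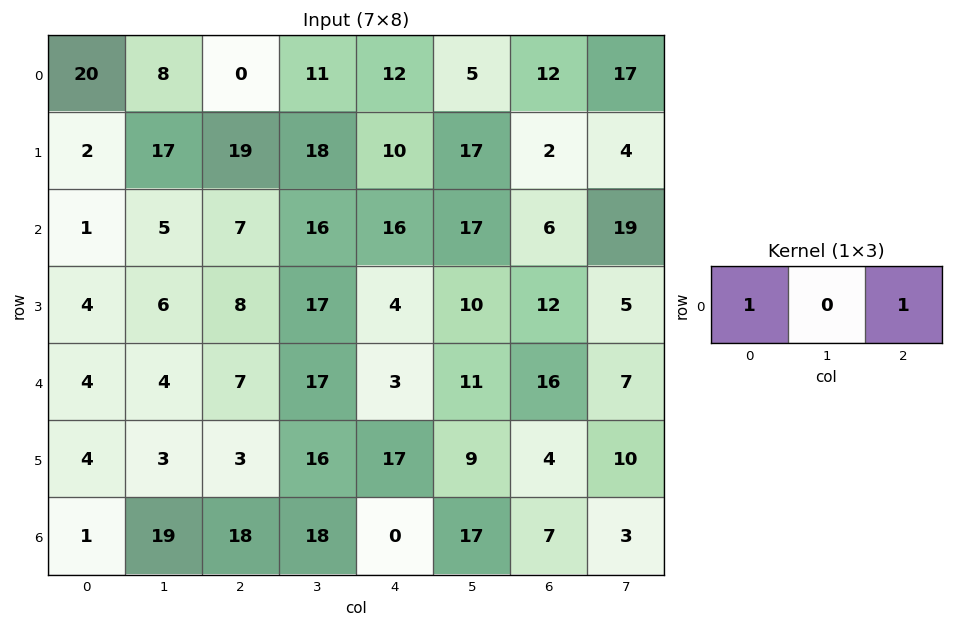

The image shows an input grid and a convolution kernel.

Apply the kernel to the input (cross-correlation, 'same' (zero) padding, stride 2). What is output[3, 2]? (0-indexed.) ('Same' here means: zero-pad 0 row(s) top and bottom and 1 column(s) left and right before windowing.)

35

The receptive field on the zero-padded input at this output position is [18 0 17]. Elementwise product with the kernel and sum: 18·1 + 17·1.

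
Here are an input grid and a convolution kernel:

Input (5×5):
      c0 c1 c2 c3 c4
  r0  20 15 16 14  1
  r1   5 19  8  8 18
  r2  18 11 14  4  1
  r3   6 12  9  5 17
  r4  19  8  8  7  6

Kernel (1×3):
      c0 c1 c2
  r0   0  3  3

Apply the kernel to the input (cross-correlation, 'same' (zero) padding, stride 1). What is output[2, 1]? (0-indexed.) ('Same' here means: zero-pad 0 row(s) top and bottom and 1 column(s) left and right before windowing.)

The receptive field on the zero-padded input at this output position is [18 11 14]. Elementwise product with the kernel and sum: 11·3 + 14·3.

75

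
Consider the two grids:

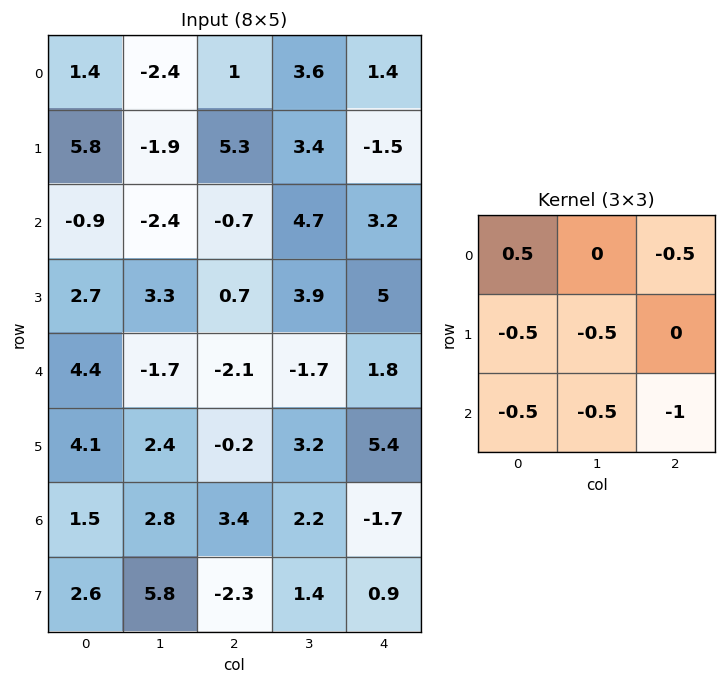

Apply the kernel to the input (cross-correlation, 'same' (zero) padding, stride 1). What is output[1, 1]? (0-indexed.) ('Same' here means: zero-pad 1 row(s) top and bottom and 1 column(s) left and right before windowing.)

The receptive field on the zero-padded input at this output position is [1.4 -2.4 1 / 5.8 -1.9 5.3 / -0.9 -2.4 -0.7]. Elementwise product with the kernel and sum: 1.4·0.5 + 1·-0.5 + 5.8·-0.5 + -1.9·-0.5 + -0.9·-0.5 + -2.4·-0.5 + -0.7·-1.

0.6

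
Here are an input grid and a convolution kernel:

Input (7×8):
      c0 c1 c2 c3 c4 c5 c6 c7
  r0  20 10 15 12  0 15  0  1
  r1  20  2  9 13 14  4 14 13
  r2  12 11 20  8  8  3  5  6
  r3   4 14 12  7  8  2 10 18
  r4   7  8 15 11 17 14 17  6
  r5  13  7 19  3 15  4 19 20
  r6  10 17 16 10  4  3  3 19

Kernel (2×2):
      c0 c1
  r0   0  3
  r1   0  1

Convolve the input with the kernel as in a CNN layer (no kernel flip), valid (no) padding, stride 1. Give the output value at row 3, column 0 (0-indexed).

The receptive field on the input at this output position is [4 14 / 7 8]. Elementwise product with the kernel and sum: 14·3 + 8·1.

50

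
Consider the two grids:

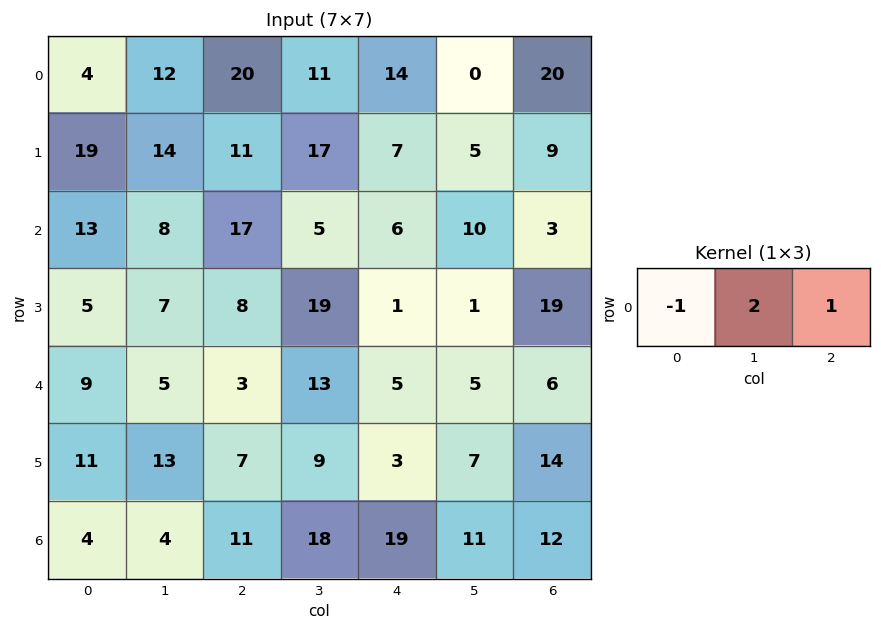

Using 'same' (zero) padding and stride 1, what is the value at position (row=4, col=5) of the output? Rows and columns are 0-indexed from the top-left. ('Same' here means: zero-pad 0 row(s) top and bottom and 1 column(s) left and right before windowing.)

The receptive field on the zero-padded input at this output position is [5 5 6]. Elementwise product with the kernel and sum: 5·-1 + 5·2 + 6·1.

11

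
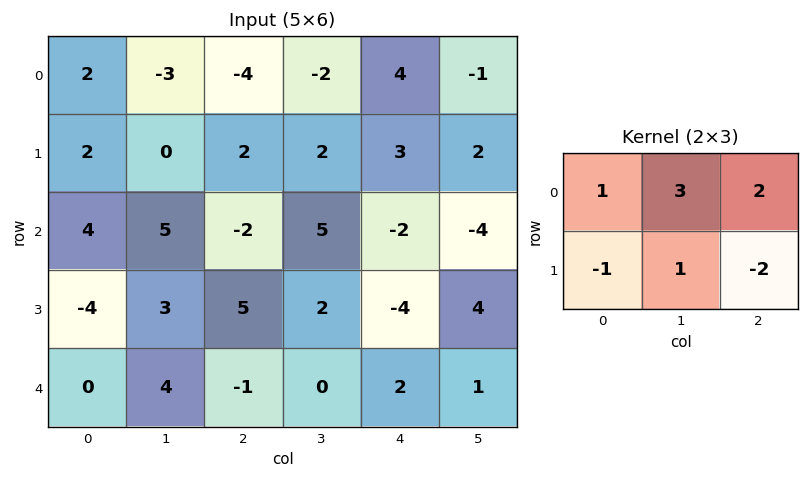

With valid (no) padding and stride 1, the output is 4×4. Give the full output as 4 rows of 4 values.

-21 -21 -8 5
11 -7 25 16
12 7 14 -23
21 17 0 -2

Output[0,0]: The receptive field on the input at this output position is [2 -3 -4 / 2 0 2]. Elementwise product with the kernel and sum: 2·1 + -3·3 + -4·2 + 2·-1 + 0·1 + 2·-2.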